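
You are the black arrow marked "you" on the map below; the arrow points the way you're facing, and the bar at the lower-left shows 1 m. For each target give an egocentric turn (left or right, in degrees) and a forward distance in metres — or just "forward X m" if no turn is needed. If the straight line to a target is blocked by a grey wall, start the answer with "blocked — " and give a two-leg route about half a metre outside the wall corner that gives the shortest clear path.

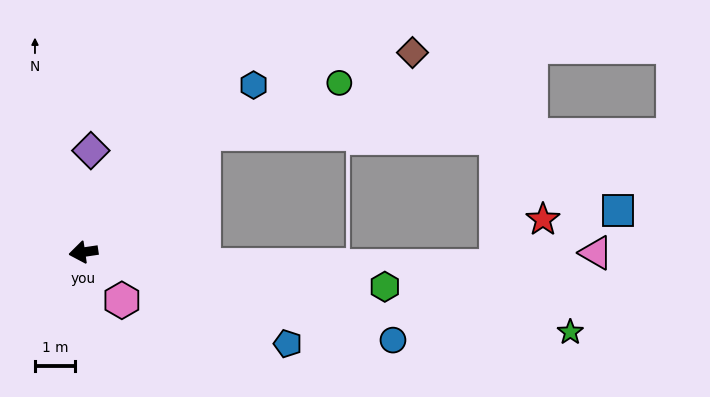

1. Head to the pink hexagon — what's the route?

turn left 120°, forward 1.5 m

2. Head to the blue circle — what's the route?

turn left 156°, forward 8.1 m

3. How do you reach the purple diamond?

turn right 103°, forward 2.6 m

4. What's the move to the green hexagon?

turn left 165°, forward 7.6 m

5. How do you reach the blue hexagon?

turn right 144°, forward 6.0 m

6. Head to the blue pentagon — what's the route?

turn left 147°, forward 5.6 m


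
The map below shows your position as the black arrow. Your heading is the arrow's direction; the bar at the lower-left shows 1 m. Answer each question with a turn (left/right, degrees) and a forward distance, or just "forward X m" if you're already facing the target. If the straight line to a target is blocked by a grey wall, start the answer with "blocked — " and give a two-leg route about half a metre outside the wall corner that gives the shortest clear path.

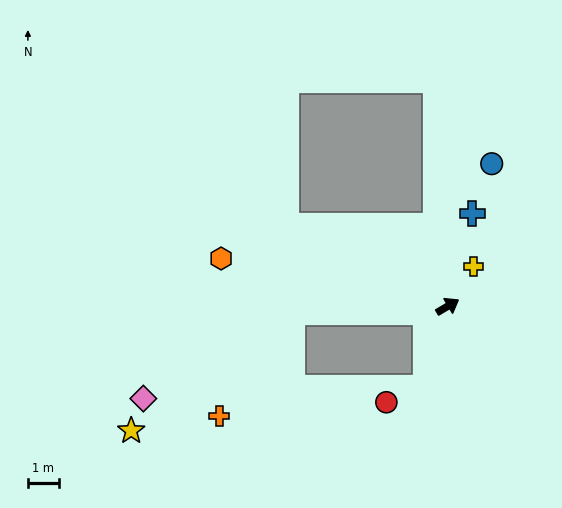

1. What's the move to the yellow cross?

turn left 26°, forward 1.5 m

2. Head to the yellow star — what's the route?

blocked — turn left 152°, forward 5.0 m, then turn left 34°, forward 6.4 m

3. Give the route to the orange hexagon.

turn left 137°, forward 7.4 m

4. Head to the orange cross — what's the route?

blocked — turn left 152°, forward 5.0 m, then turn left 52°, forward 4.1 m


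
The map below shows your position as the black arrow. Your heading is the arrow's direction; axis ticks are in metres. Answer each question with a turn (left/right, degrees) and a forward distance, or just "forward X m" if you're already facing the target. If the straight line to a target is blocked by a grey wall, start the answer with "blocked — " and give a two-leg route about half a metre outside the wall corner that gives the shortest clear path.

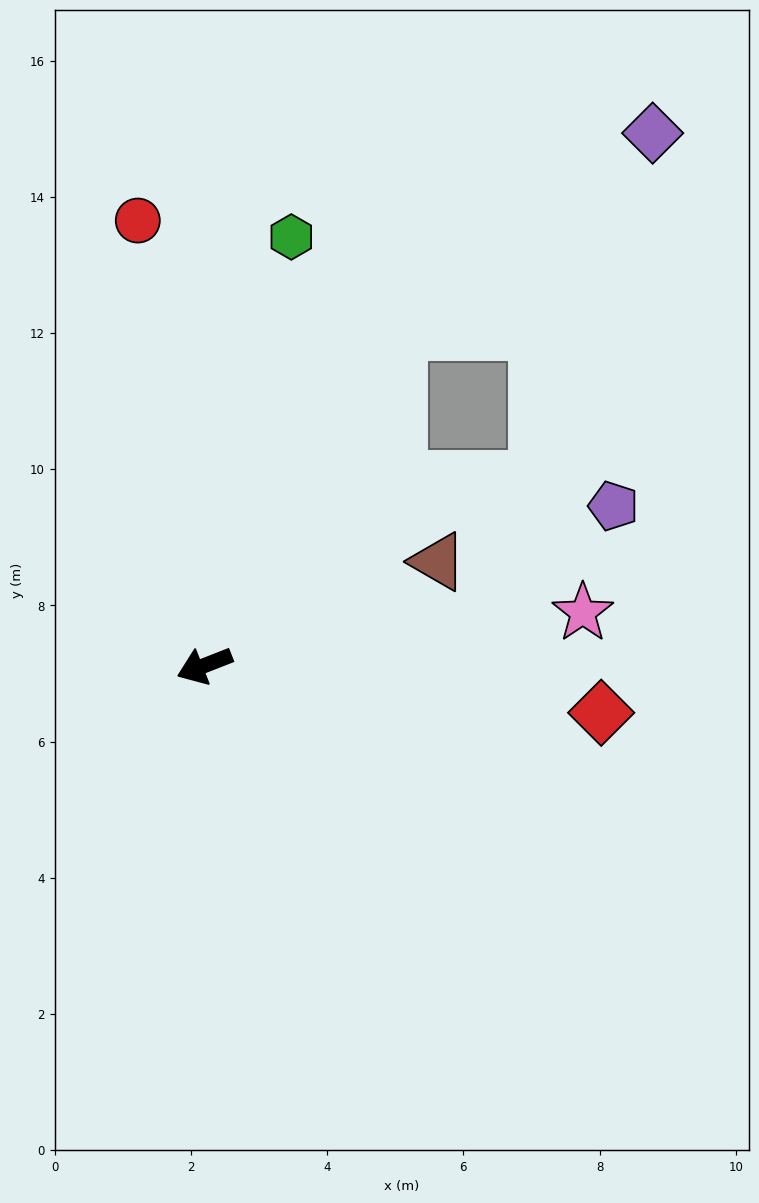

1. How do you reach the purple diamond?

blocked — turn right 142°, forward 5.7 m, then turn right 21°, forward 4.7 m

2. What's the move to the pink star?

turn left 167°, forward 5.6 m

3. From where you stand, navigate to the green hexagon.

turn right 123°, forward 6.4 m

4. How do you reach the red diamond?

turn left 152°, forward 5.9 m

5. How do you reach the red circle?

turn right 103°, forward 6.6 m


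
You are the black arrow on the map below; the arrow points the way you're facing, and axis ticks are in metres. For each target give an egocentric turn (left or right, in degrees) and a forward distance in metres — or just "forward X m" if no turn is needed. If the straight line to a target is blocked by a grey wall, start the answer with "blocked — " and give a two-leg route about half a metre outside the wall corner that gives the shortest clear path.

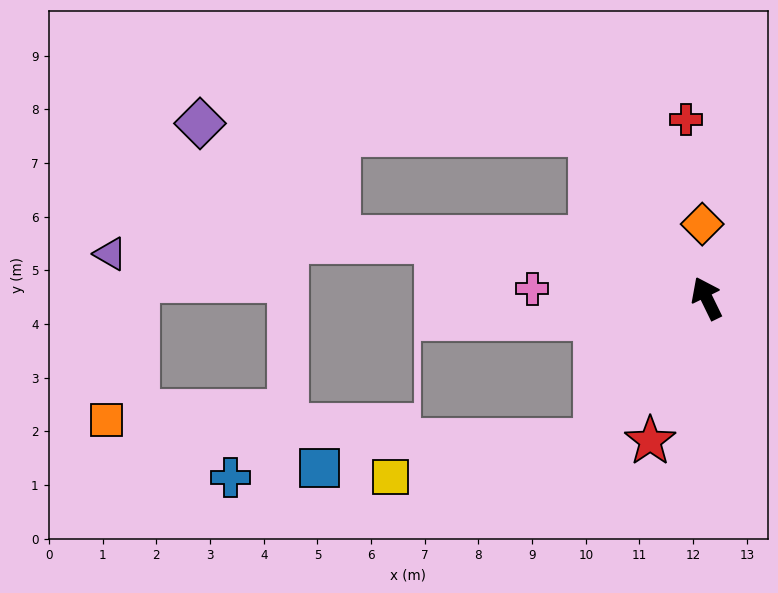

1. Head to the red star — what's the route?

turn left 132°, forward 2.9 m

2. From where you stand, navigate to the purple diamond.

blocked — turn left 9°, forward 3.7 m, then turn left 53°, forward 7.3 m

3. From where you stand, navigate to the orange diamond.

turn right 23°, forward 1.4 m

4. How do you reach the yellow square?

blocked — turn left 116°, forward 3.4 m, then turn right 42°, forward 3.9 m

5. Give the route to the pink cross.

turn left 61°, forward 3.3 m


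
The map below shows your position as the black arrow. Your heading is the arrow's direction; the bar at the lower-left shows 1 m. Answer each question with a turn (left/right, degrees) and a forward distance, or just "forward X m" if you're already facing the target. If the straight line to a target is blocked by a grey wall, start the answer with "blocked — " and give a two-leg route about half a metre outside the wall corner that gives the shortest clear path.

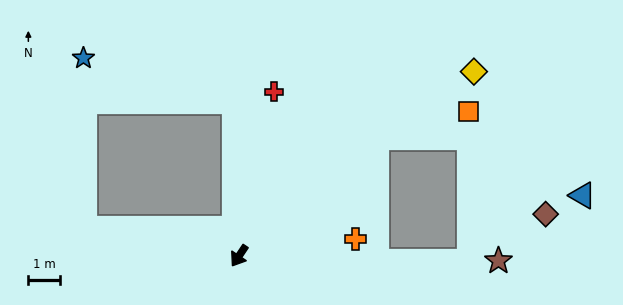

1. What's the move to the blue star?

blocked — turn right 145°, forward 4.9 m, then turn left 73°, forward 5.0 m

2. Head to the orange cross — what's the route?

turn left 132°, forward 3.7 m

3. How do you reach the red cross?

turn right 158°, forward 5.3 m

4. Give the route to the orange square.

blocked — turn left 165°, forward 5.7 m, then turn right 26°, forward 3.0 m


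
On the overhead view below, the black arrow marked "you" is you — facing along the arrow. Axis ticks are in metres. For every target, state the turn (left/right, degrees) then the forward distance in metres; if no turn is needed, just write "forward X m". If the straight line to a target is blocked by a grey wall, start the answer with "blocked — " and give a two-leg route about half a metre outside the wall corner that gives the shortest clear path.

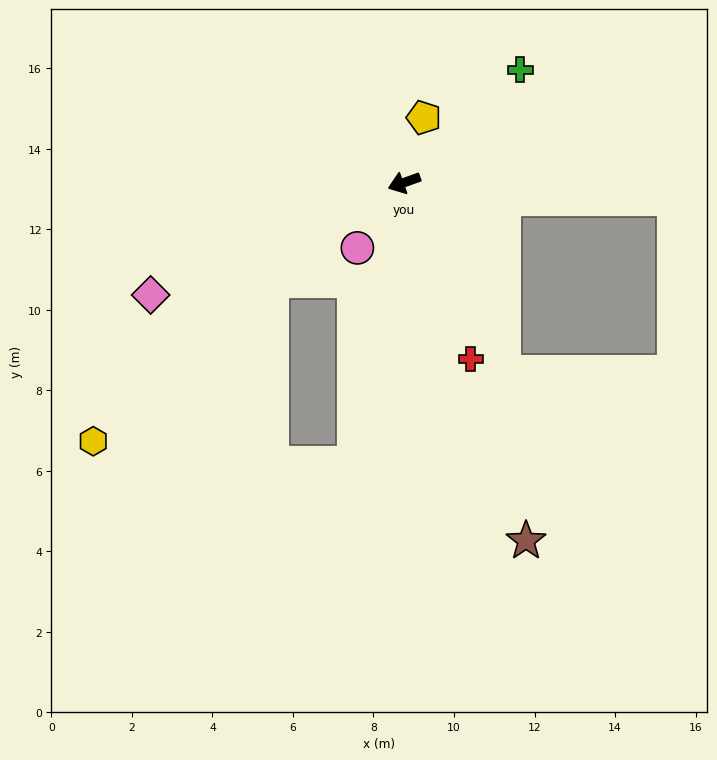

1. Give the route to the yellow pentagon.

turn right 126°, forward 1.7 m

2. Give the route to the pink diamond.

turn left 4°, forward 6.9 m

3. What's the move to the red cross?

turn left 91°, forward 4.7 m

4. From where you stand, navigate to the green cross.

turn right 155°, forward 4.0 m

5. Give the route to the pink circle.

turn left 35°, forward 2.0 m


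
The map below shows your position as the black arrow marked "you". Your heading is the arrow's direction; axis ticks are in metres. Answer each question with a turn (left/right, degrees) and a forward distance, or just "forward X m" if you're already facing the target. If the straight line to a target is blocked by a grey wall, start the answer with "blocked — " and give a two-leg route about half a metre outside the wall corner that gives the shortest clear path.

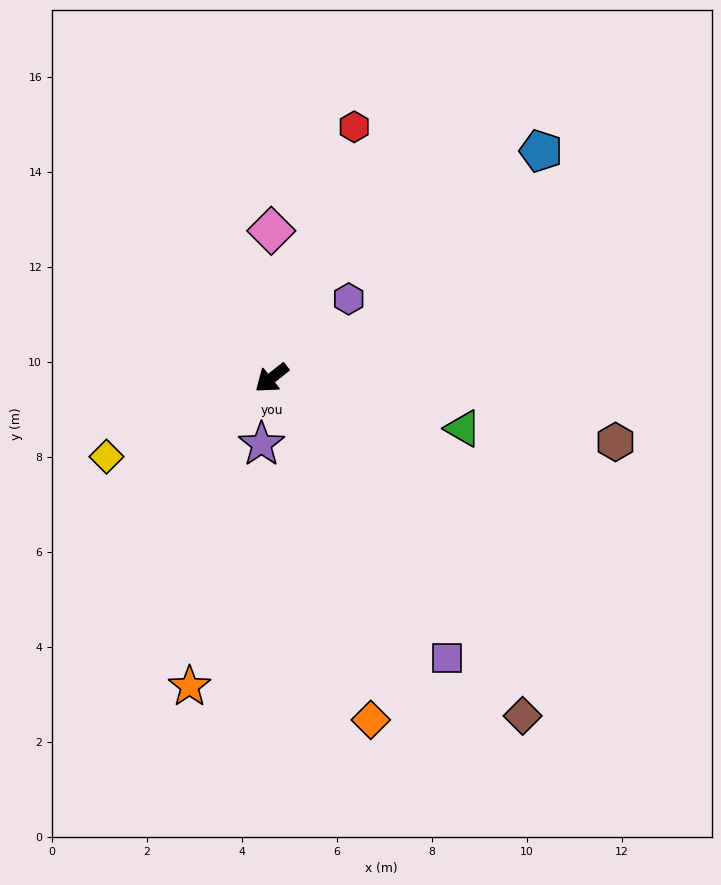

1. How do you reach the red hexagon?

turn right 147°, forward 5.6 m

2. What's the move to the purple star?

turn left 43°, forward 1.4 m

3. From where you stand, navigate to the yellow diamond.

turn right 13°, forward 3.8 m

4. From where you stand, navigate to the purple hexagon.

turn right 173°, forward 2.3 m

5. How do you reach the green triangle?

turn left 127°, forward 4.2 m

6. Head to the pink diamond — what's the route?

turn right 129°, forward 3.1 m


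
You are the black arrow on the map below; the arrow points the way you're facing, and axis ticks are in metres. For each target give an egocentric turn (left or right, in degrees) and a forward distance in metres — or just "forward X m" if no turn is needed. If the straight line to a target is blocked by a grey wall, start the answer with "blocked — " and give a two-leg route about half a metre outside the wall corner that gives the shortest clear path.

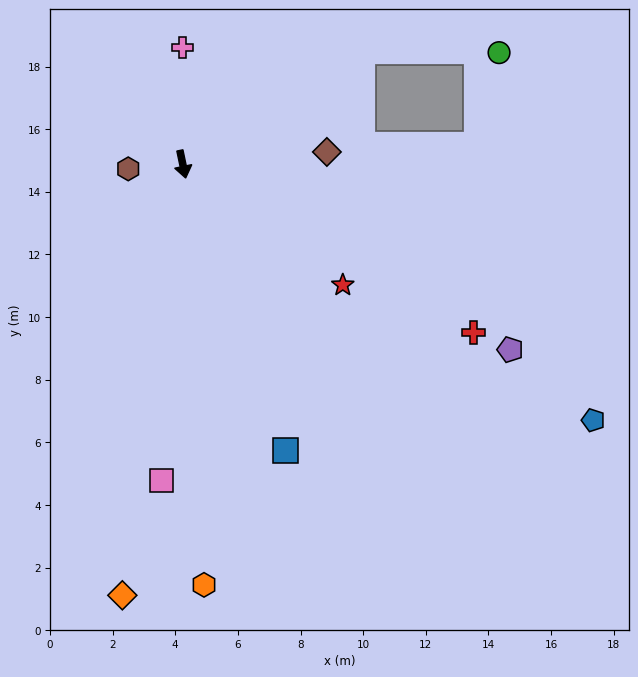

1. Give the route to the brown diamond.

turn left 83°, forward 4.6 m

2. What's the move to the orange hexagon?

turn right 9°, forward 13.4 m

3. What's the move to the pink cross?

turn left 168°, forward 3.7 m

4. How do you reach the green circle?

blocked — turn left 110°, forward 6.8 m, then turn right 33°, forward 4.4 m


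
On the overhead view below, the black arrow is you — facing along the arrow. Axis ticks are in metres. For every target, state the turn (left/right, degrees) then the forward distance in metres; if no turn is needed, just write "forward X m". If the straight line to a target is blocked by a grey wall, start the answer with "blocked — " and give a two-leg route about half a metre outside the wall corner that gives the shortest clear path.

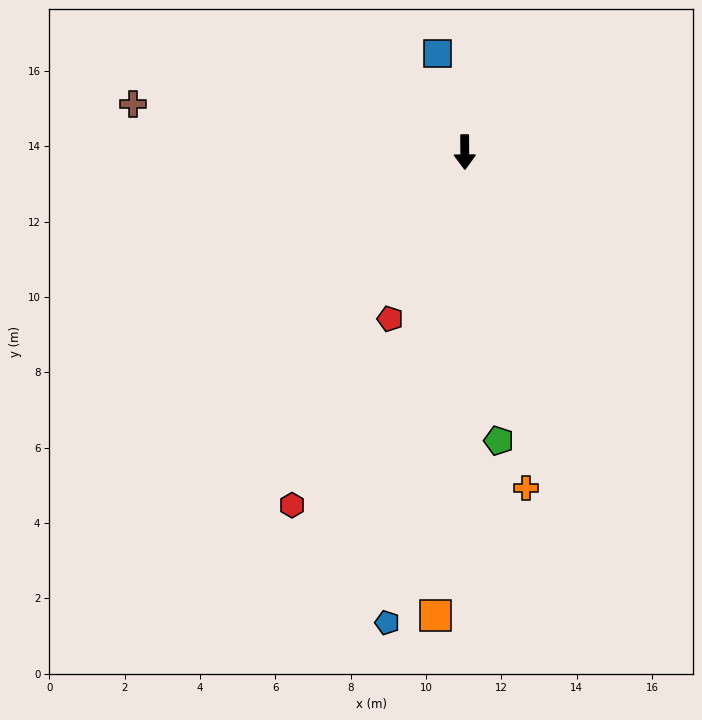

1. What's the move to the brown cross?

turn right 99°, forward 8.9 m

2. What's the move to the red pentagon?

turn right 25°, forward 4.9 m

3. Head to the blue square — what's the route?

turn right 165°, forward 2.7 m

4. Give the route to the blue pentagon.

turn right 10°, forward 12.7 m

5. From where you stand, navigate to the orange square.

turn right 4°, forward 12.3 m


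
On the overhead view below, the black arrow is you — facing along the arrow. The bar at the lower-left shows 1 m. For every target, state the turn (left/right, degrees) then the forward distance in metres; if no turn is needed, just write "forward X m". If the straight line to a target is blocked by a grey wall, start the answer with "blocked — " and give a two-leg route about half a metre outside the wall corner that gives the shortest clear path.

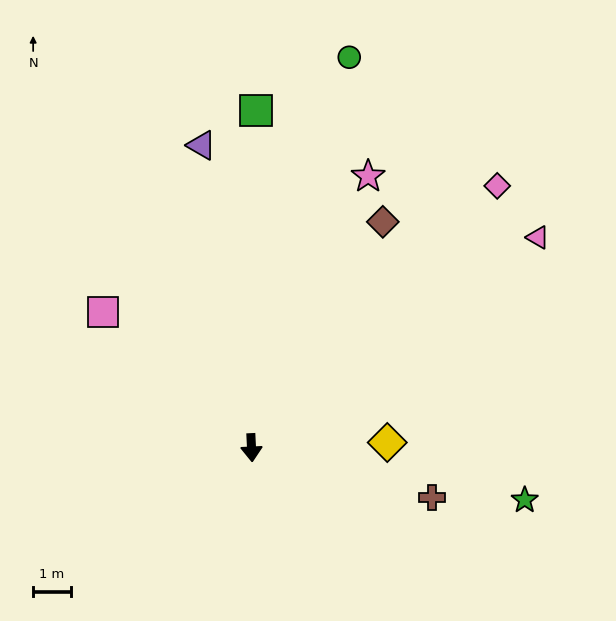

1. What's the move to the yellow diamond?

turn left 89°, forward 3.6 m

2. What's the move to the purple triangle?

turn right 173°, forward 8.1 m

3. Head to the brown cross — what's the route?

turn left 72°, forward 4.9 m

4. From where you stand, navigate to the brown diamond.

turn left 147°, forward 6.9 m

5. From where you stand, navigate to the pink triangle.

turn left 124°, forward 9.4 m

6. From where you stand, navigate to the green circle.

turn left 163°, forward 10.6 m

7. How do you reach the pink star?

turn left 154°, forward 7.8 m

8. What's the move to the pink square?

turn right 135°, forward 5.3 m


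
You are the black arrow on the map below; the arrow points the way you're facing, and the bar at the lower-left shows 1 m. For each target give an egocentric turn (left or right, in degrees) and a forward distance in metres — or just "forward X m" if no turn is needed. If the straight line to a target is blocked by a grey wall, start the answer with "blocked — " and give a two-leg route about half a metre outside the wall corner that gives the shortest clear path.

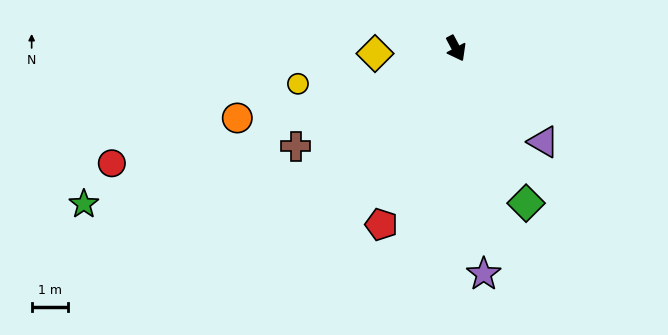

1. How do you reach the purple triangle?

turn left 15°, forward 3.5 m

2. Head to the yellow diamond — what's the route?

turn right 114°, forward 2.3 m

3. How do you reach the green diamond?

turn right 4°, forward 4.7 m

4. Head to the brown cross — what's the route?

turn right 87°, forward 5.2 m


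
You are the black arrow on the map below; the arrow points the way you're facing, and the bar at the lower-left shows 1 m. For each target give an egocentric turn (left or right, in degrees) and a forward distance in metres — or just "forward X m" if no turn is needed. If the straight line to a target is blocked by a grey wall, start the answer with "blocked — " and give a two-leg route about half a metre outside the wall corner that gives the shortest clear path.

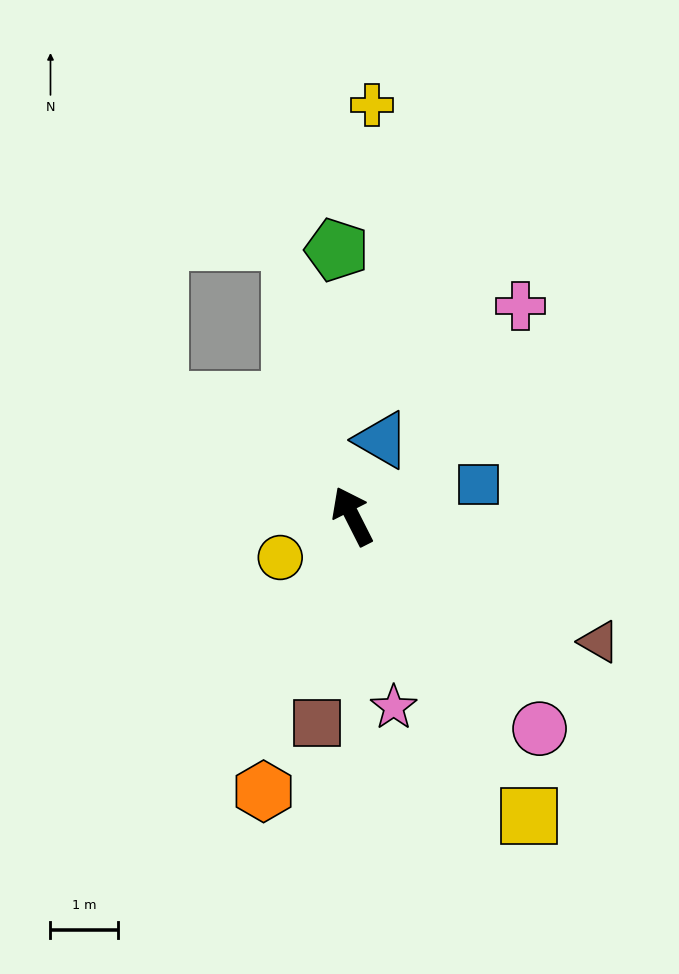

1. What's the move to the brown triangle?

turn right 144°, forward 4.1 m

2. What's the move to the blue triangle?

turn right 48°, forward 1.2 m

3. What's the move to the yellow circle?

turn left 93°, forward 1.2 m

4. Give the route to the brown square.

turn left 143°, forward 3.1 m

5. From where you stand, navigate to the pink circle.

turn right 166°, forward 4.2 m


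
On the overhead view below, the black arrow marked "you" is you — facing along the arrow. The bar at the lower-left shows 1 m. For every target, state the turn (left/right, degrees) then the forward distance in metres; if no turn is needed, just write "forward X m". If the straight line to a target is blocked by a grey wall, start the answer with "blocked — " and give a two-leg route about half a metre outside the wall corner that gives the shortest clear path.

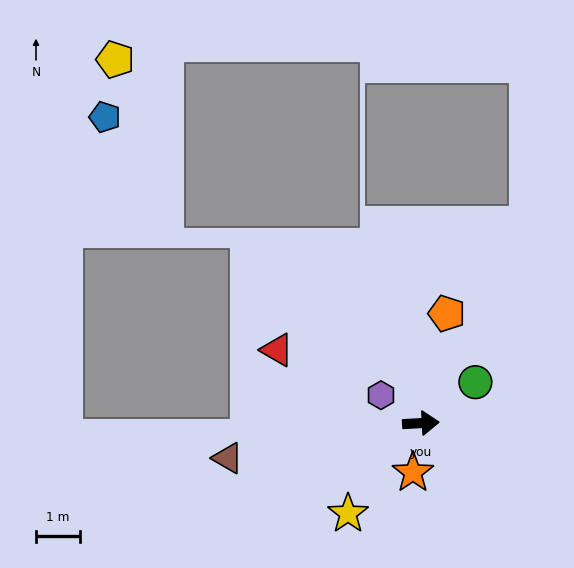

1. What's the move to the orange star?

turn right 102°, forward 1.1 m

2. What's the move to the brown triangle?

turn right 173°, forward 4.5 m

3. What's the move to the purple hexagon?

turn left 142°, forward 1.1 m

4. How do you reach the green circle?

turn left 34°, forward 1.6 m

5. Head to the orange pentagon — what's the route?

turn left 74°, forward 2.6 m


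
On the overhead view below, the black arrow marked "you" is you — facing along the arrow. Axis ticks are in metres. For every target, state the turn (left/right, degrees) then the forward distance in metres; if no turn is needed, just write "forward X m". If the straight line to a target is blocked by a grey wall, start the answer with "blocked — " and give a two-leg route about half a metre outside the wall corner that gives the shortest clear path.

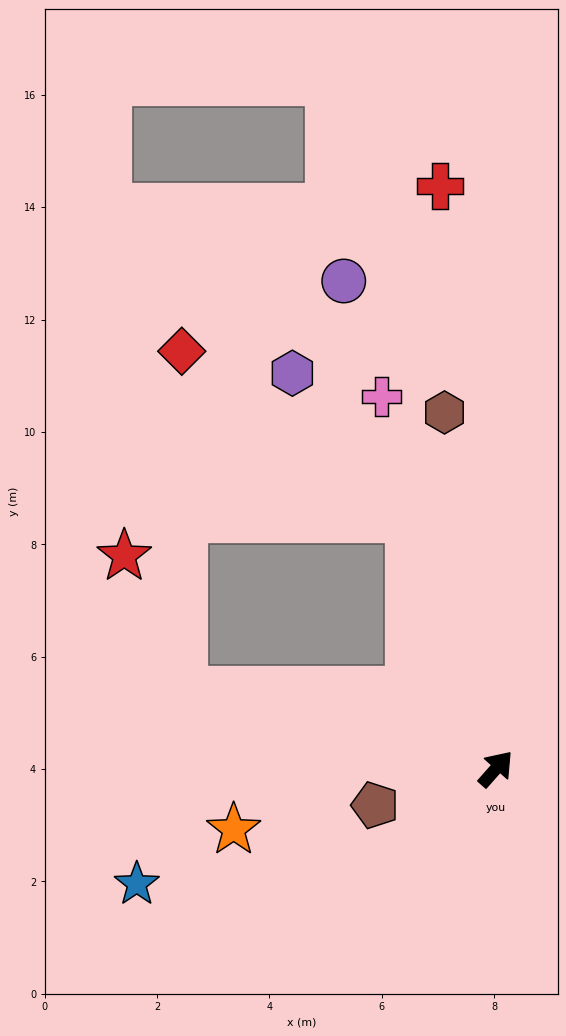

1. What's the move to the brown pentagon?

turn left 148°, forward 2.2 m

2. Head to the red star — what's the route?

blocked — turn left 117°, forward 5.7 m, then turn right 52°, forward 2.6 m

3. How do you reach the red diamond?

blocked — turn left 61°, forward 4.7 m, then turn left 34°, forward 5.0 m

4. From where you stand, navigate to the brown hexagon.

turn left 50°, forward 6.4 m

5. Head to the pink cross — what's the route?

turn left 59°, forward 6.9 m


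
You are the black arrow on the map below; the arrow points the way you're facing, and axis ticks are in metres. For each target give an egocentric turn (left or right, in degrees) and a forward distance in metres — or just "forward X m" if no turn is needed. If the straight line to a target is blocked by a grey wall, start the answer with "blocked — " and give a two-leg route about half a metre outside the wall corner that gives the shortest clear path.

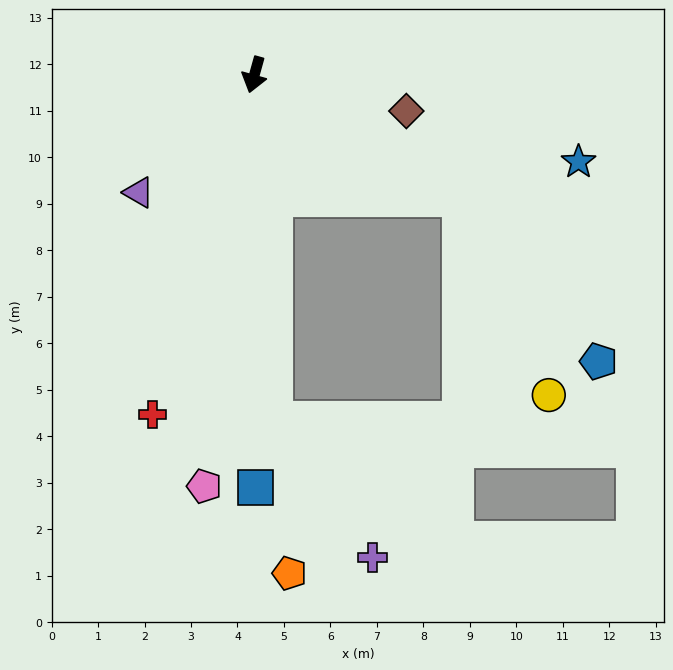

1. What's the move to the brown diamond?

turn left 92°, forward 3.4 m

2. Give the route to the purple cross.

blocked — turn left 19°, forward 7.4 m, then turn left 32°, forward 3.6 m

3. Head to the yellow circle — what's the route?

blocked — turn left 75°, forward 5.2 m, then turn right 36°, forward 4.6 m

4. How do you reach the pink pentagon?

turn left 9°, forward 8.9 m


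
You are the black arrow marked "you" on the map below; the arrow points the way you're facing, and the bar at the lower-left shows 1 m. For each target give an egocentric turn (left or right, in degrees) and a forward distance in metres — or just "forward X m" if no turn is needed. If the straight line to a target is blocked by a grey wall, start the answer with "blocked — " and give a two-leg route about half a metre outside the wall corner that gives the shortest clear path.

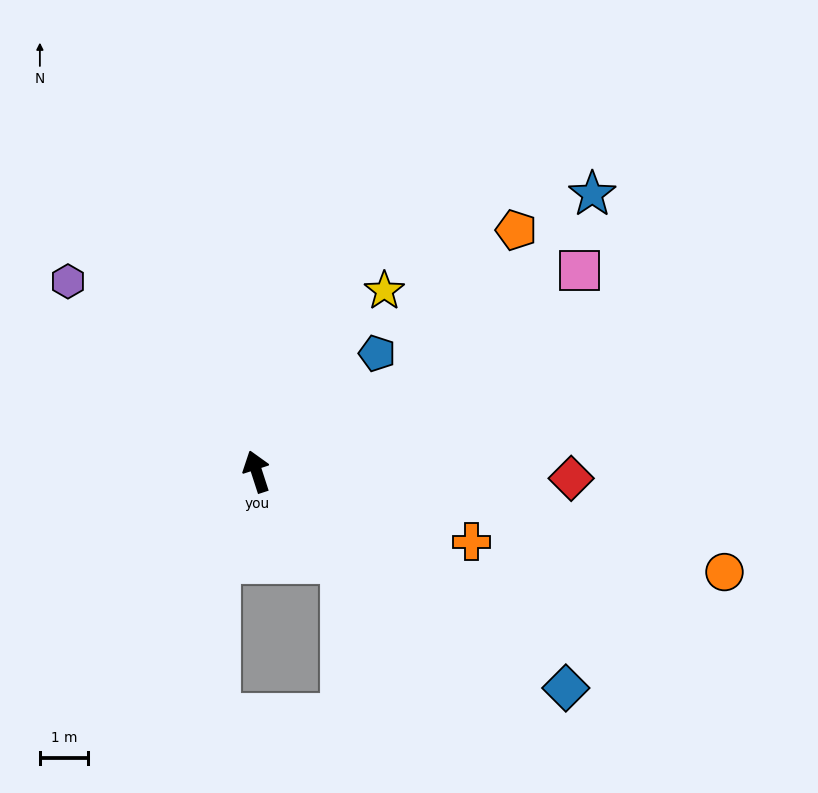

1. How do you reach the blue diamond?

turn right 143°, forward 7.8 m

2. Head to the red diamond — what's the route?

turn right 109°, forward 6.5 m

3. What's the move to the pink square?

turn right 76°, forward 7.9 m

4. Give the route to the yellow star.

turn right 53°, forward 4.6 m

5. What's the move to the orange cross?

turn right 126°, forward 4.7 m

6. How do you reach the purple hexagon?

turn left 27°, forward 5.5 m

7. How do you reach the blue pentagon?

turn right 64°, forward 3.5 m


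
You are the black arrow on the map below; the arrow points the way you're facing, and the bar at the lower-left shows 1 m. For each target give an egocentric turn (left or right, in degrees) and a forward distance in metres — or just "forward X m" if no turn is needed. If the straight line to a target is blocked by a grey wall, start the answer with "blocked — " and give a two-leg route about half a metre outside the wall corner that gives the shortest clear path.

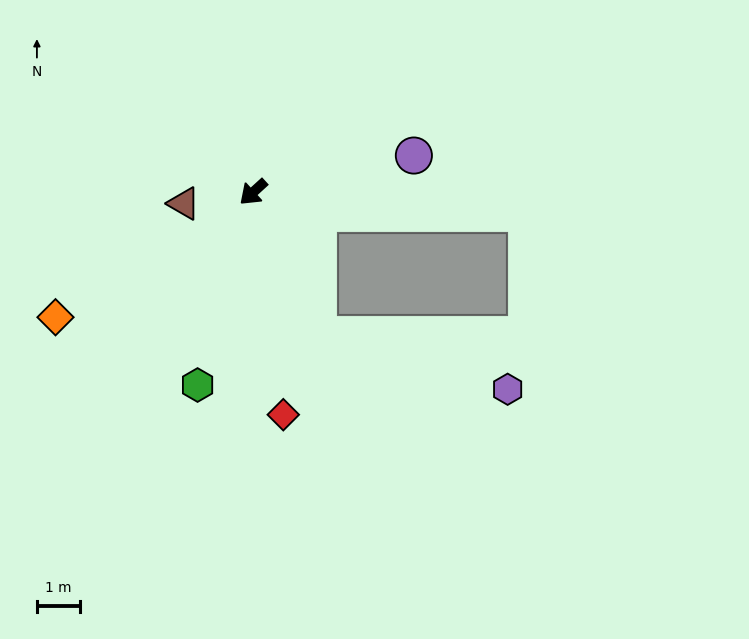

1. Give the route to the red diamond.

turn left 55°, forward 5.2 m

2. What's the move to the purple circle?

turn left 150°, forward 3.8 m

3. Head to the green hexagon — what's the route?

turn left 31°, forward 4.7 m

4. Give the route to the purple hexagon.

blocked — turn left 72°, forward 3.6 m, then turn left 49°, forward 4.6 m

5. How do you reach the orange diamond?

turn right 10°, forward 5.4 m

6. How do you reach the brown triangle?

turn right 33°, forward 1.6 m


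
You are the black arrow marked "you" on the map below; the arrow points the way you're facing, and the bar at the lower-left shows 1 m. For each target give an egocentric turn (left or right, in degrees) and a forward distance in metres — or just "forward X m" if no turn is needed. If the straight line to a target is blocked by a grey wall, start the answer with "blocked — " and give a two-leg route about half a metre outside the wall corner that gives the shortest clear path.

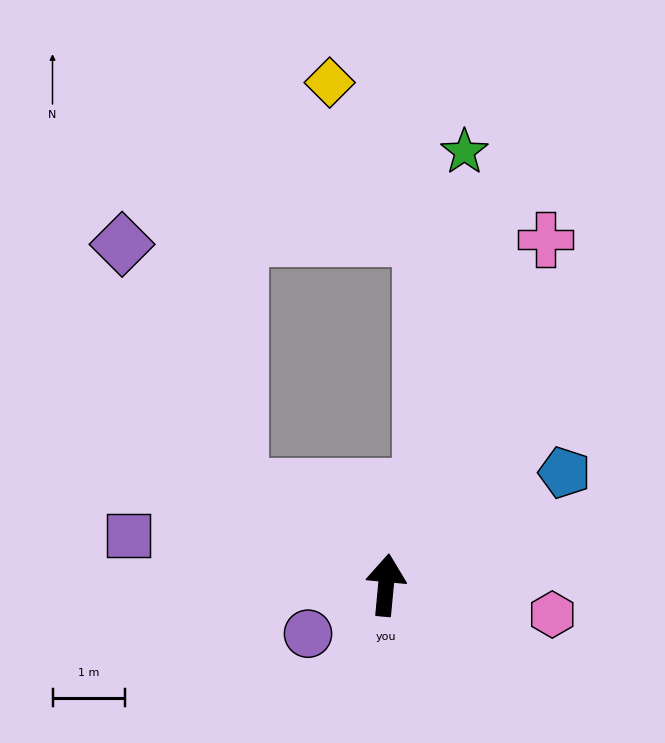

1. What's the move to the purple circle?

turn left 127°, forward 1.3 m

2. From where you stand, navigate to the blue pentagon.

turn right 52°, forward 2.9 m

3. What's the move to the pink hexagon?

turn right 95°, forward 2.3 m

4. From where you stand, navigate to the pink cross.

turn right 19°, forward 5.2 m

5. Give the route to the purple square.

turn left 84°, forward 3.6 m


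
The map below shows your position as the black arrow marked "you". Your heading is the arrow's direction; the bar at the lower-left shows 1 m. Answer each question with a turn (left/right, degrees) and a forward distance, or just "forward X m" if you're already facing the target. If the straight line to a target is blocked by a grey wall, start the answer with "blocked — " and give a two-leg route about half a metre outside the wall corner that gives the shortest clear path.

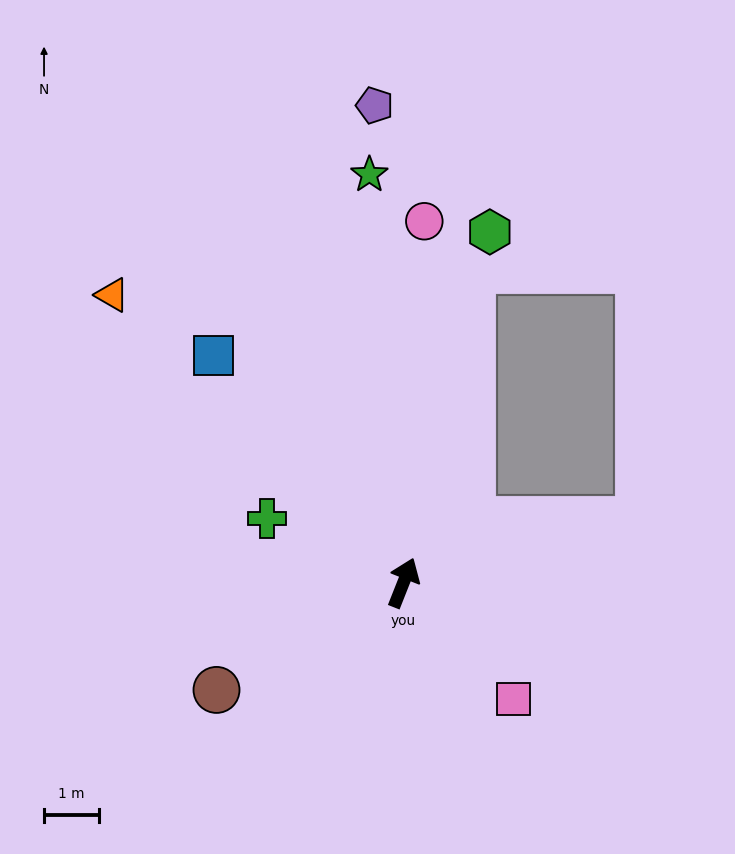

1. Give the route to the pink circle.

turn left 18°, forward 6.6 m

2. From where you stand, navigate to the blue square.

turn left 61°, forward 5.4 m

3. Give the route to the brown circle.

turn left 141°, forward 3.9 m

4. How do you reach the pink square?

turn right 115°, forward 2.9 m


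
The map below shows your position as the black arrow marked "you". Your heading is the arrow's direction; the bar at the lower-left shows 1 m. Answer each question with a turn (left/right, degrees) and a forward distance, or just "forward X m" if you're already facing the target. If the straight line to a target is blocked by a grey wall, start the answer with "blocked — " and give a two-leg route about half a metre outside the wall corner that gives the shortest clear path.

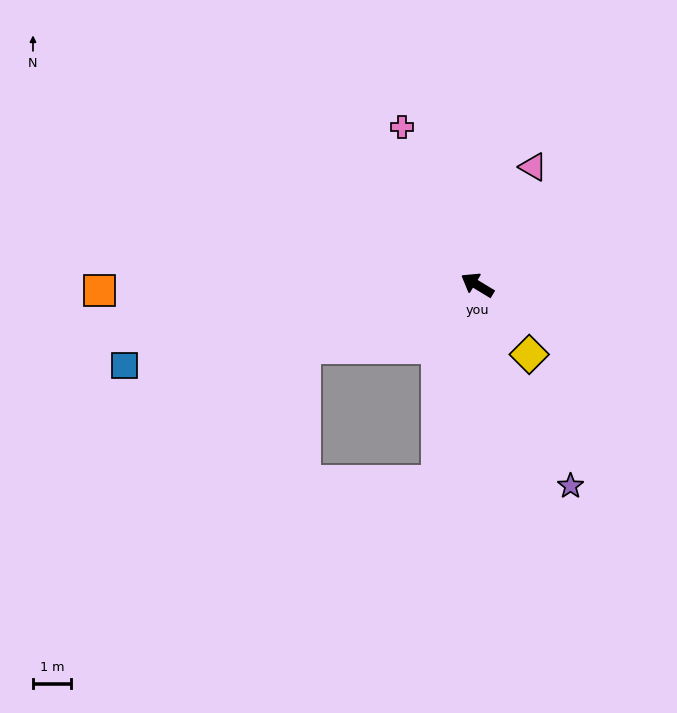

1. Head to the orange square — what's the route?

turn left 32°, forward 10.0 m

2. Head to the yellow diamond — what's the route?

turn left 158°, forward 2.3 m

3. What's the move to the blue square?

turn left 44°, forward 9.5 m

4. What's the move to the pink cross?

turn right 33°, forward 4.6 m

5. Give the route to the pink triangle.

turn right 84°, forward 3.4 m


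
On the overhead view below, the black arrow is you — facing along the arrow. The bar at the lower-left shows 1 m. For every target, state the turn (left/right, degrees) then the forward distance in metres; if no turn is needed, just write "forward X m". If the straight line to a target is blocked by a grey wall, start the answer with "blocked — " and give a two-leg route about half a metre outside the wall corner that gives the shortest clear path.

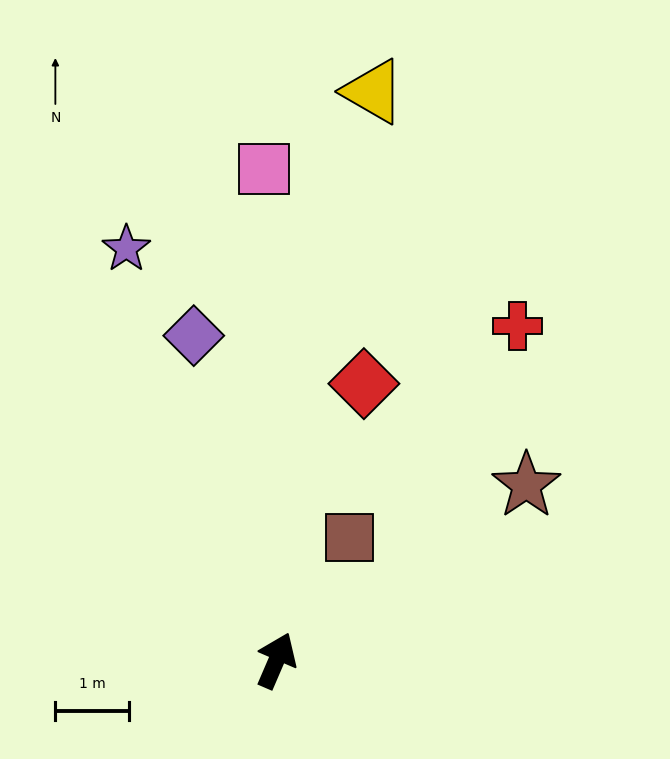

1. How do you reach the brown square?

turn right 7°, forward 1.9 m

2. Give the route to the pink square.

turn left 25°, forward 6.7 m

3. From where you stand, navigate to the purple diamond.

turn left 38°, forward 4.5 m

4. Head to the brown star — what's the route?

turn right 32°, forward 4.1 m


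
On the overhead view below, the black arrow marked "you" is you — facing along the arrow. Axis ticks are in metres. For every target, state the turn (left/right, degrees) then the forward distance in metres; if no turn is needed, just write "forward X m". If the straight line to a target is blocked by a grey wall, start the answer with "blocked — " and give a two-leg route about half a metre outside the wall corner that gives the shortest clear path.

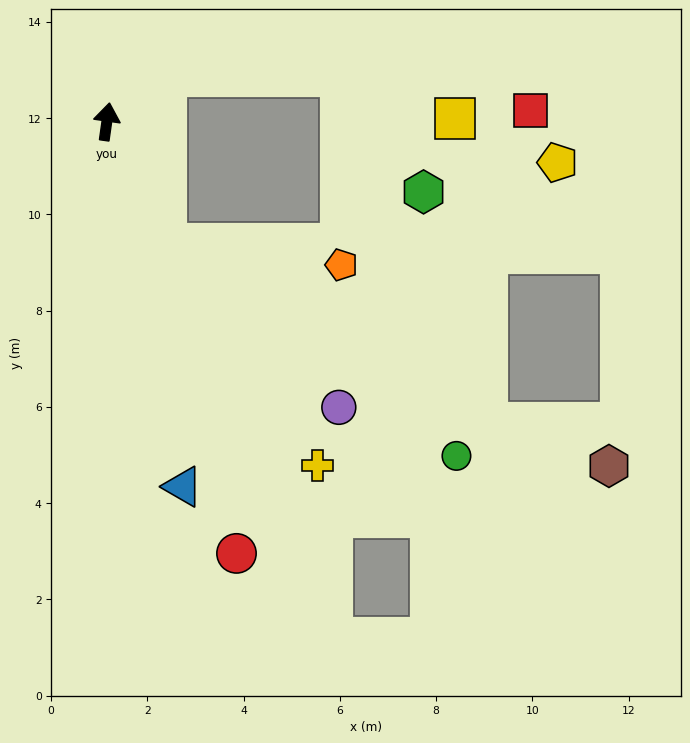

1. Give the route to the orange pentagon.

blocked — turn right 146°, forward 2.8 m, then turn left 57°, forward 3.7 m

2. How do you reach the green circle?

blocked — turn right 146°, forward 2.8 m, then turn left 28°, forward 7.5 m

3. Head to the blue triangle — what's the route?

turn right 160°, forward 7.7 m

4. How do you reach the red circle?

turn right 155°, forward 9.4 m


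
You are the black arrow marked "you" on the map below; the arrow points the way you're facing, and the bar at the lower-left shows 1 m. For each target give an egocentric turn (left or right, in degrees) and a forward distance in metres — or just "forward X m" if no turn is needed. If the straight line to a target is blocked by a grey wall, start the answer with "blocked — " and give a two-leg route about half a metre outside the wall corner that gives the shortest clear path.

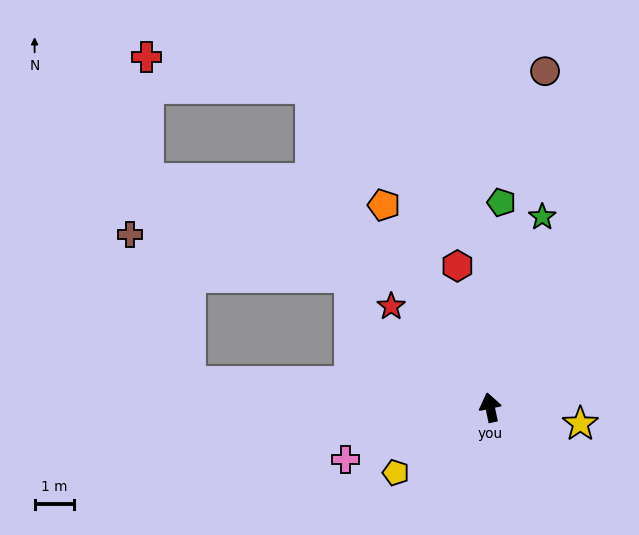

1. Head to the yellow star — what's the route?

turn right 112°, forward 2.3 m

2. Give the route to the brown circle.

turn right 21°, forward 8.6 m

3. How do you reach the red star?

turn left 33°, forward 3.6 m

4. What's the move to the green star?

turn right 27°, forward 5.0 m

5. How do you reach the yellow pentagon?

turn left 113°, forward 2.9 m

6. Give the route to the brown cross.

blocked — turn left 74°, forward 7.7 m, then turn right 64°, forward 4.1 m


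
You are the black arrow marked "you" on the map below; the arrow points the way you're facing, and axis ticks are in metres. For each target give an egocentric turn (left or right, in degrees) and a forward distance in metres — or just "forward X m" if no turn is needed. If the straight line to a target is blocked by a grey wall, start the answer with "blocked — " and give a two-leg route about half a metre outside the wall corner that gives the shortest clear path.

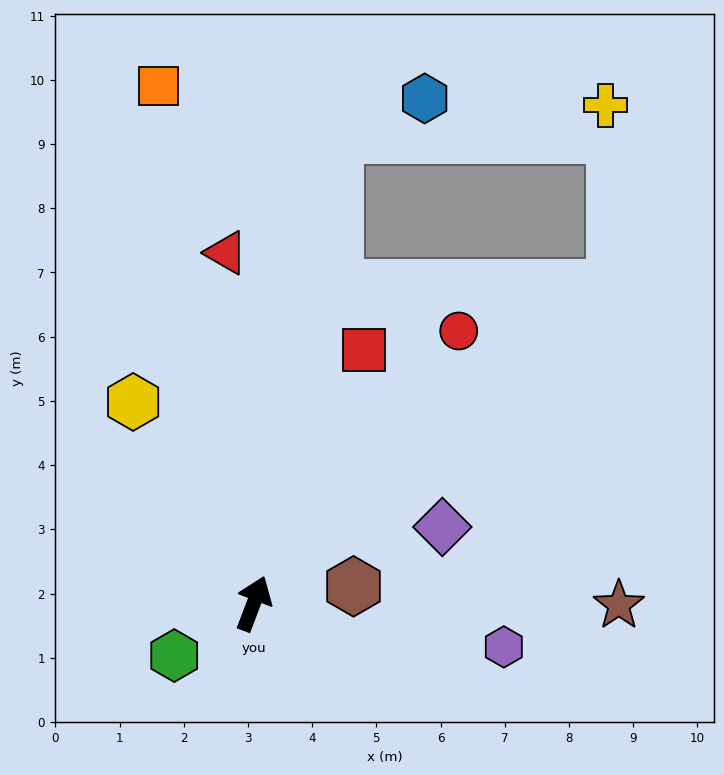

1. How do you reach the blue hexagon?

blocked — turn left 11°, forward 7.4 m, then turn right 57°, forward 1.5 m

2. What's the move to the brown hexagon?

turn right 59°, forward 1.6 m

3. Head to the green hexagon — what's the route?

turn left 144°, forward 1.5 m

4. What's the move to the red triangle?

turn left 25°, forward 5.5 m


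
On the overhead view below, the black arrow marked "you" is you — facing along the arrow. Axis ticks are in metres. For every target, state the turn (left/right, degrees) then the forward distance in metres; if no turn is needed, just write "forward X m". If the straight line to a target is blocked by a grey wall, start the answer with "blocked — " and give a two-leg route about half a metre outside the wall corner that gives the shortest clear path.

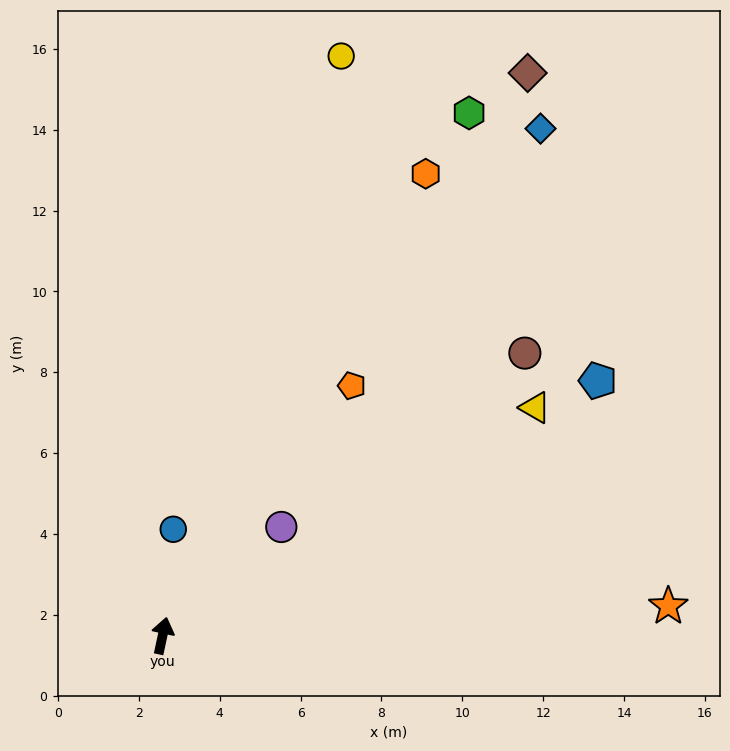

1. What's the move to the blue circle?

turn left 6°, forward 2.6 m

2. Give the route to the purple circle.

turn right 35°, forward 4.0 m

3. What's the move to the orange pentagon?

turn right 25°, forward 7.8 m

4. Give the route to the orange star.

turn right 75°, forward 12.5 m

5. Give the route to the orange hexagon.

turn right 18°, forward 13.1 m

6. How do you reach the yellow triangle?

turn right 46°, forward 10.8 m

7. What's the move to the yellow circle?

turn right 5°, forward 15.0 m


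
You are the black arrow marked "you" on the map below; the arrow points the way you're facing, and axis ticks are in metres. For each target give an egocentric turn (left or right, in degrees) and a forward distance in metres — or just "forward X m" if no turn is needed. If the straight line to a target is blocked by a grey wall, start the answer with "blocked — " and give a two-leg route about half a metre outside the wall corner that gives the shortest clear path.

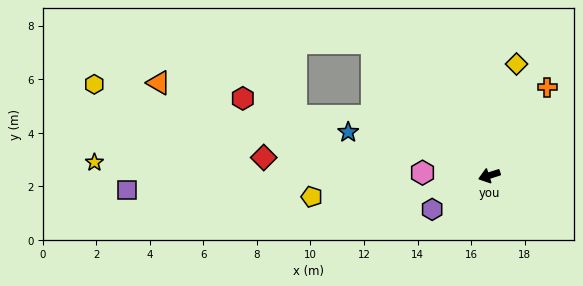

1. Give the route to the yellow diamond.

turn right 121°, forward 4.3 m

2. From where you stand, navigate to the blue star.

turn right 35°, forward 5.5 m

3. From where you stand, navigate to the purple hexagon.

turn left 13°, forward 2.5 m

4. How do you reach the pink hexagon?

turn right 20°, forward 2.5 m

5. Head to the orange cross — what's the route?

turn right 141°, forward 3.9 m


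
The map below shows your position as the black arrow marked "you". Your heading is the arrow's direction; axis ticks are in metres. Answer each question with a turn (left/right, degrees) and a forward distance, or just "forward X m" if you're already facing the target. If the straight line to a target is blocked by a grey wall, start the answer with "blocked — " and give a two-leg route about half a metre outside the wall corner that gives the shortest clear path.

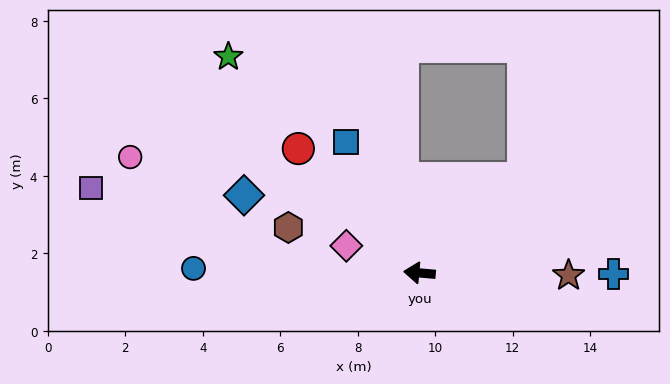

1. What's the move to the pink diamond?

turn right 15°, forward 2.0 m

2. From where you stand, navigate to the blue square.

turn right 56°, forward 3.9 m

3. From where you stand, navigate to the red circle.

turn right 41°, forward 4.5 m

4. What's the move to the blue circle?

turn left 4°, forward 5.8 m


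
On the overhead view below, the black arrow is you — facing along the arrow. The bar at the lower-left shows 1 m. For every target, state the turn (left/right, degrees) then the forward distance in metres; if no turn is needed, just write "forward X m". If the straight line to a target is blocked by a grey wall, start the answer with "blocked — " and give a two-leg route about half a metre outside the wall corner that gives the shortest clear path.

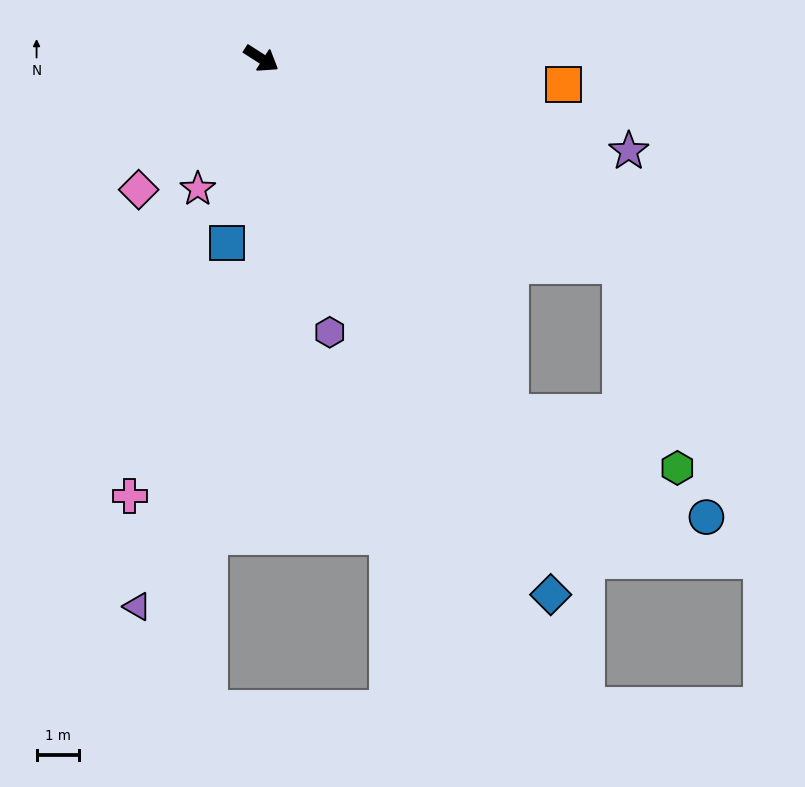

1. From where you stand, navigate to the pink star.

turn right 83°, forward 3.4 m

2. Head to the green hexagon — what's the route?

blocked — turn right 22°, forward 10.1 m, then turn left 36°, forward 4.1 m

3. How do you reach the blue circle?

blocked — turn right 22°, forward 10.1 m, then turn left 26°, forward 5.2 m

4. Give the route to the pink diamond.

turn right 101°, forward 4.2 m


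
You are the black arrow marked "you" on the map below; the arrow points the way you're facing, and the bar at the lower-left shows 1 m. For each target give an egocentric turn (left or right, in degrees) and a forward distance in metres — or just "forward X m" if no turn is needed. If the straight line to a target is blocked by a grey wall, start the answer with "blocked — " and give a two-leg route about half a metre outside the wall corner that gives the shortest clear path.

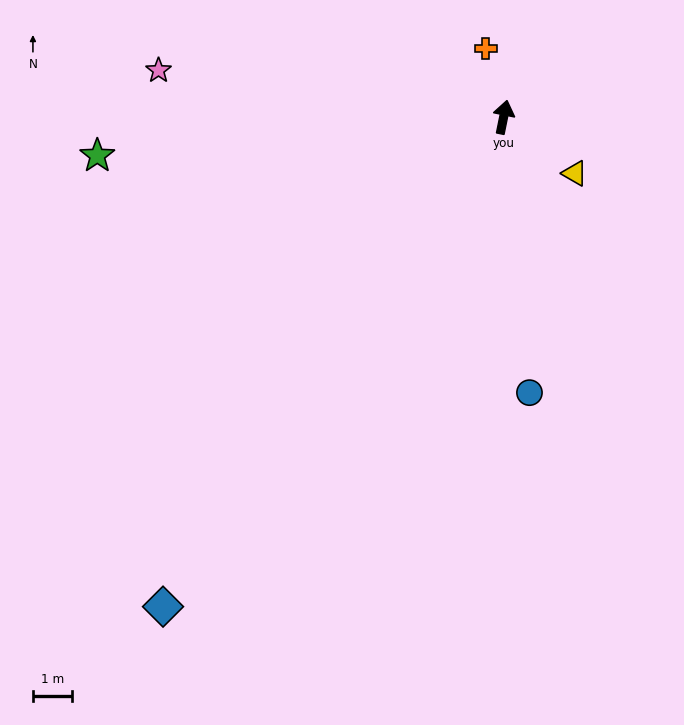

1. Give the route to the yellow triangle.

turn right 117°, forward 2.3 m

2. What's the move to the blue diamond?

turn left 157°, forward 15.3 m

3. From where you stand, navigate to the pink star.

turn left 94°, forward 9.0 m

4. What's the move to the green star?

turn left 107°, forward 10.5 m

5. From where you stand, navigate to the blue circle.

turn right 163°, forward 7.1 m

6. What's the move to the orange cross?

turn left 26°, forward 1.8 m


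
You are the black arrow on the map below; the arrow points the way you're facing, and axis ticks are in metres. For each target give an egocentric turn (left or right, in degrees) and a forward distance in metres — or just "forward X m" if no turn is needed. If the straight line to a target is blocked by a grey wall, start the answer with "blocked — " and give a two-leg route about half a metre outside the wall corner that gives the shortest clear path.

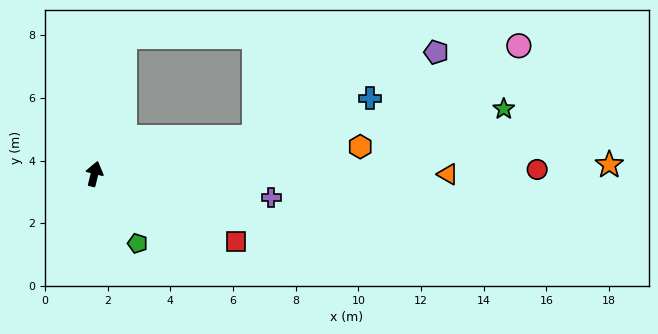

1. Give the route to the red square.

turn right 102°, forward 5.0 m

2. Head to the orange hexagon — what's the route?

turn right 70°, forward 8.5 m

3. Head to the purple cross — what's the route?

turn right 84°, forward 5.7 m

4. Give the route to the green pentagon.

turn right 134°, forward 2.6 m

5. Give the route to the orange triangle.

turn right 76°, forward 11.3 m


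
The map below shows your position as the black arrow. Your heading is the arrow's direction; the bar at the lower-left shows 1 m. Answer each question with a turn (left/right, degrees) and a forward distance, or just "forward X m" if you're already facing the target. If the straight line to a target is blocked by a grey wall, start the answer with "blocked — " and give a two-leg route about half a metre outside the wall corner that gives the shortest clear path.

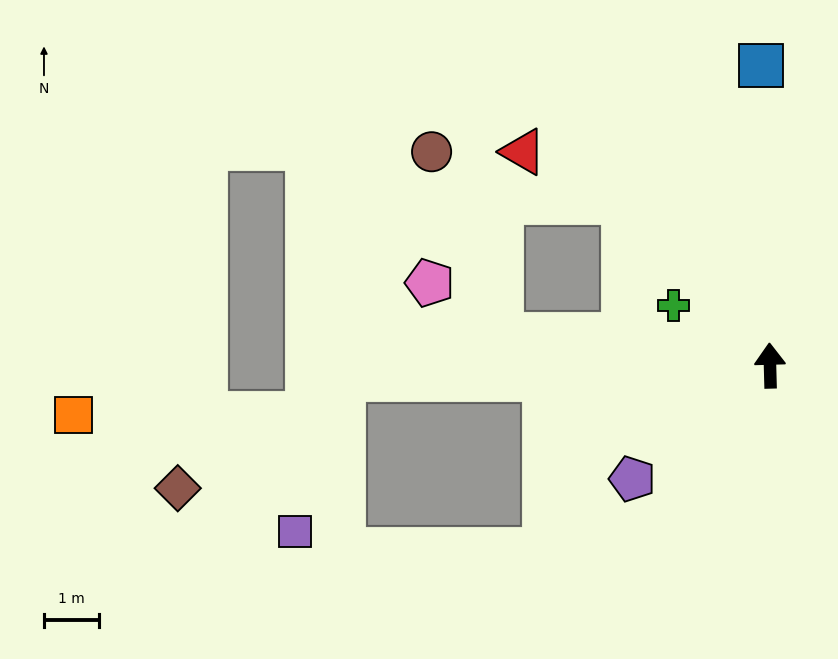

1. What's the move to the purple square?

blocked — turn left 90°, forward 7.8 m, then turn left 71°, forward 2.9 m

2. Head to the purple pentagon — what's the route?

turn left 128°, forward 3.3 m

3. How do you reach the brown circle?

blocked — turn left 82°, forward 5.0 m, then turn right 63°, forward 3.6 m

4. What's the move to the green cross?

turn left 57°, forward 2.1 m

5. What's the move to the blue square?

forward 5.5 m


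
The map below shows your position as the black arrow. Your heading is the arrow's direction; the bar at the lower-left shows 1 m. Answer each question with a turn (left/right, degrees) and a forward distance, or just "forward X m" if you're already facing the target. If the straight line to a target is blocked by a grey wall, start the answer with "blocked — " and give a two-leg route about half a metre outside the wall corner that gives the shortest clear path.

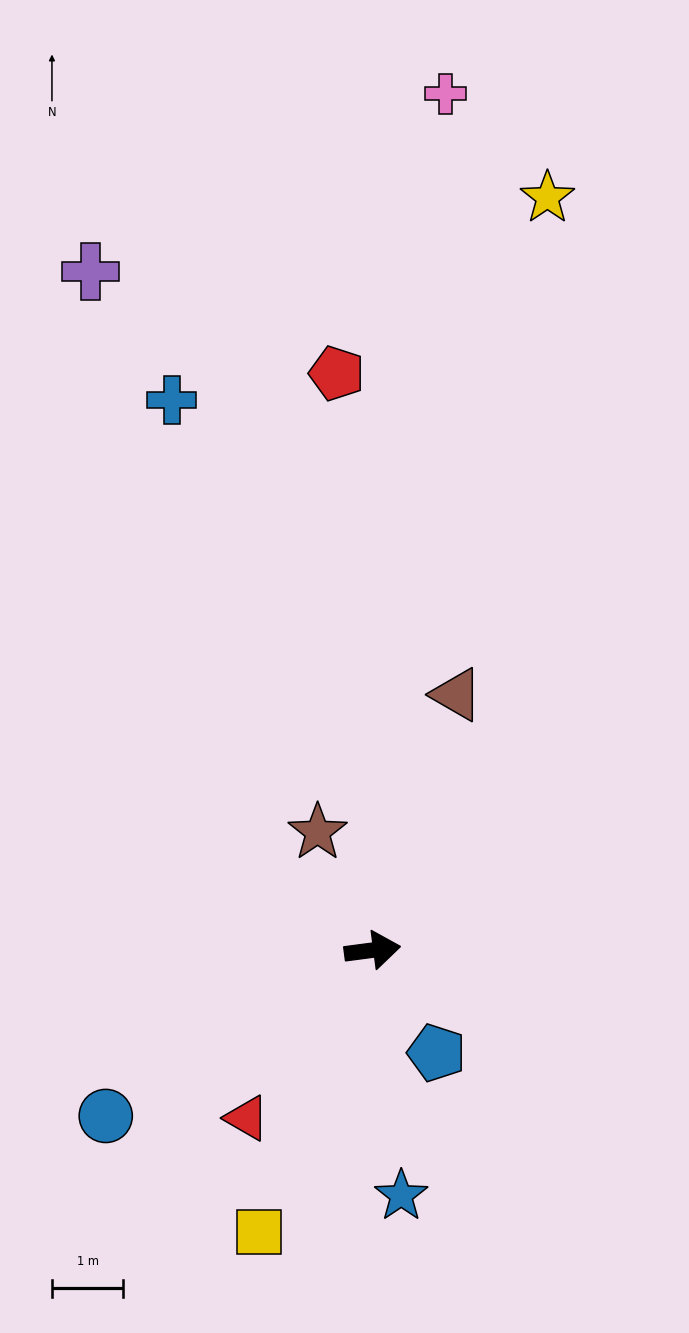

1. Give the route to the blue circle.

turn right 156°, forward 4.4 m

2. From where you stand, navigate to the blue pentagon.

turn right 66°, forward 1.7 m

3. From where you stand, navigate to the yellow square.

turn right 119°, forward 4.3 m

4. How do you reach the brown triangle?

turn left 64°, forward 3.8 m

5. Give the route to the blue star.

turn right 91°, forward 3.5 m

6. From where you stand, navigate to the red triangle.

turn right 134°, forward 2.9 m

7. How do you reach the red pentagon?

turn left 86°, forward 8.1 m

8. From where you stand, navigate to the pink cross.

turn left 78°, forward 12.1 m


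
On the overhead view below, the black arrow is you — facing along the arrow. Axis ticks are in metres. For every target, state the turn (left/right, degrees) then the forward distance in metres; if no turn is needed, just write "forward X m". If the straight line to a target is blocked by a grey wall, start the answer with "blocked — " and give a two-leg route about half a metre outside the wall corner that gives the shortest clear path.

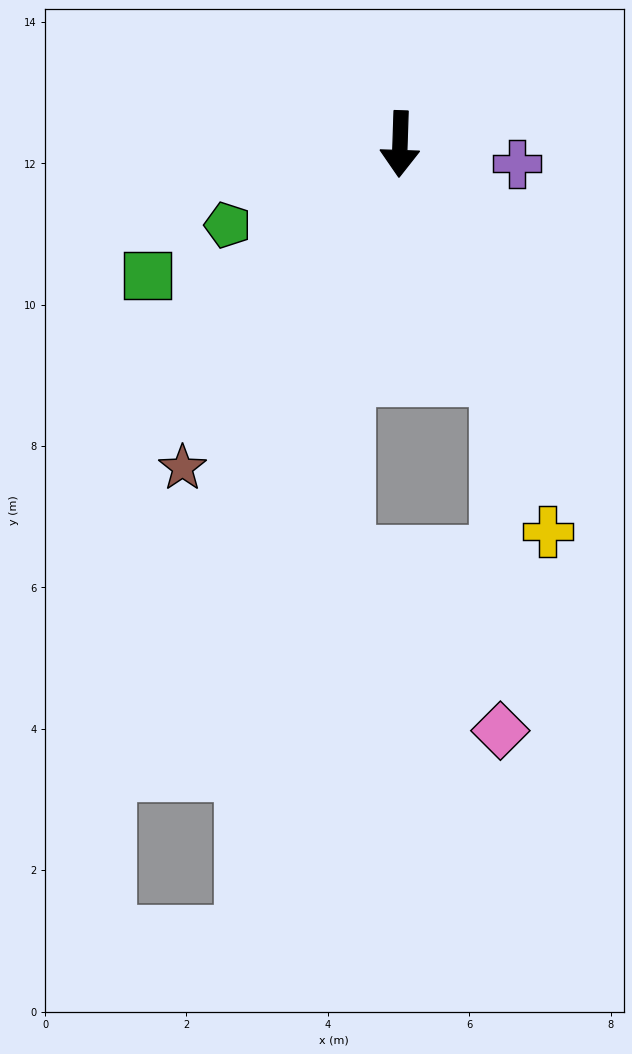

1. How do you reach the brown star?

turn right 32°, forward 5.5 m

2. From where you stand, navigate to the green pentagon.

turn right 63°, forward 2.7 m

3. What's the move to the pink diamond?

blocked — turn left 25°, forward 3.6 m, then turn right 23°, forward 5.0 m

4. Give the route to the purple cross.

turn left 82°, forward 1.7 m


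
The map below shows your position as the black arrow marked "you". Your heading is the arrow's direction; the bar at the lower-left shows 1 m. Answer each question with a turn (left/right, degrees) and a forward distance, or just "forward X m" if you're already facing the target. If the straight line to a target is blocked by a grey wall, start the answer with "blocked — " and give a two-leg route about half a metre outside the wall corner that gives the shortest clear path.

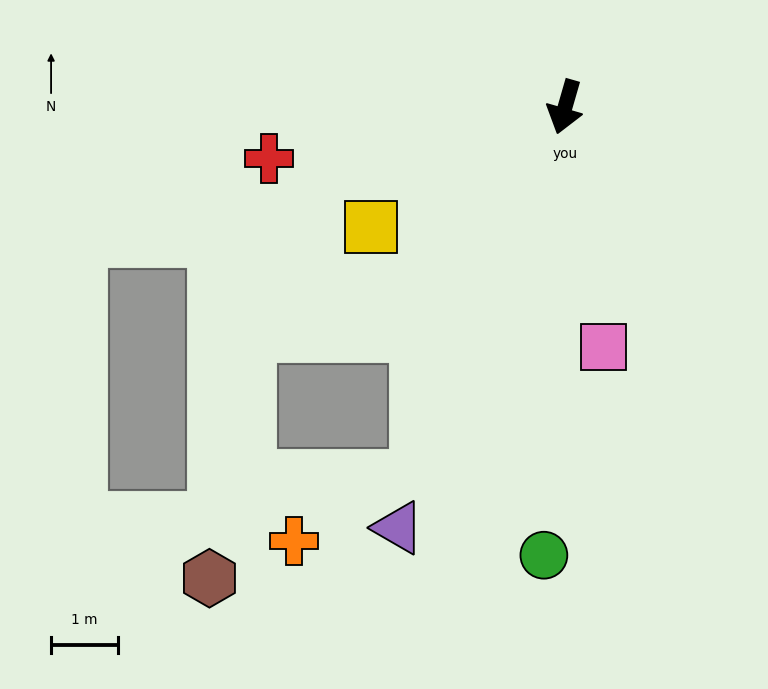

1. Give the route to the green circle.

turn left 13°, forward 6.7 m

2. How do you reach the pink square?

turn left 25°, forward 3.6 m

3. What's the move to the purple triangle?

turn right 6°, forward 6.8 m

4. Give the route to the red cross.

turn right 64°, forward 4.5 m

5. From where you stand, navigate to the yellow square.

turn right 42°, forward 3.4 m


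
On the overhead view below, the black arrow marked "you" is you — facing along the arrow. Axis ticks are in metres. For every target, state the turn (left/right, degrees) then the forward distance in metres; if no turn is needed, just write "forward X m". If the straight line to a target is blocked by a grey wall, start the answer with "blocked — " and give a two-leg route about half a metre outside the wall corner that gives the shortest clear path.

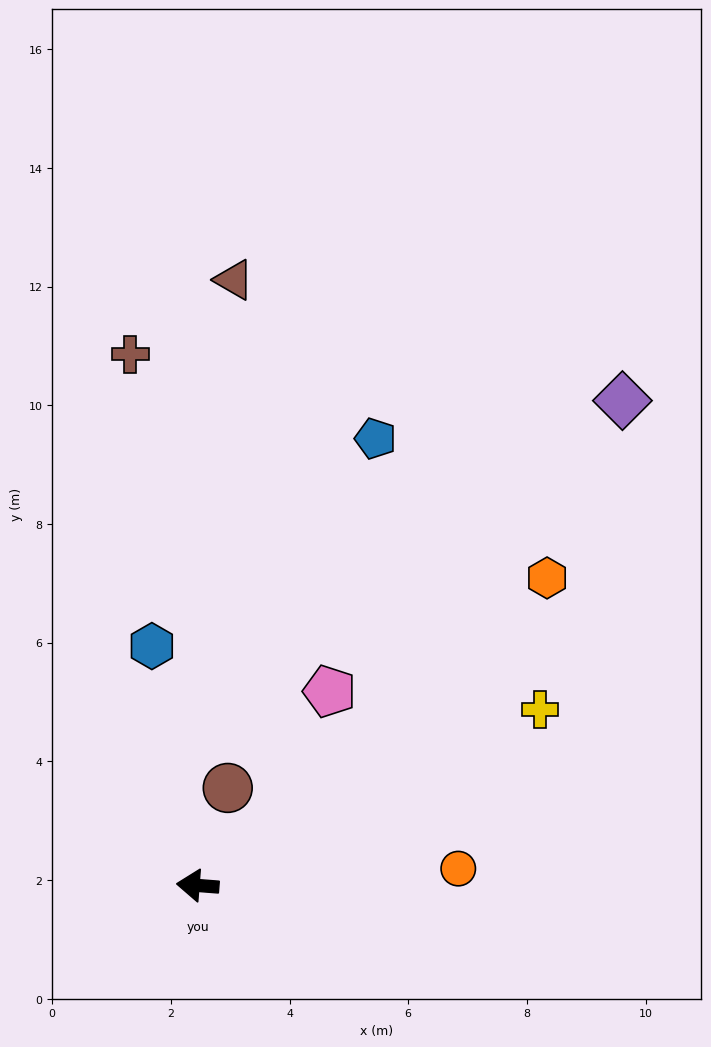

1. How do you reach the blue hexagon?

turn right 75°, forward 4.1 m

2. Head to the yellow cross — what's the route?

turn right 148°, forward 6.5 m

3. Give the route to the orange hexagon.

turn right 134°, forward 7.8 m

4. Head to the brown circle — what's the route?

turn right 103°, forward 1.7 m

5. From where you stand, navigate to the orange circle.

turn right 172°, forward 4.4 m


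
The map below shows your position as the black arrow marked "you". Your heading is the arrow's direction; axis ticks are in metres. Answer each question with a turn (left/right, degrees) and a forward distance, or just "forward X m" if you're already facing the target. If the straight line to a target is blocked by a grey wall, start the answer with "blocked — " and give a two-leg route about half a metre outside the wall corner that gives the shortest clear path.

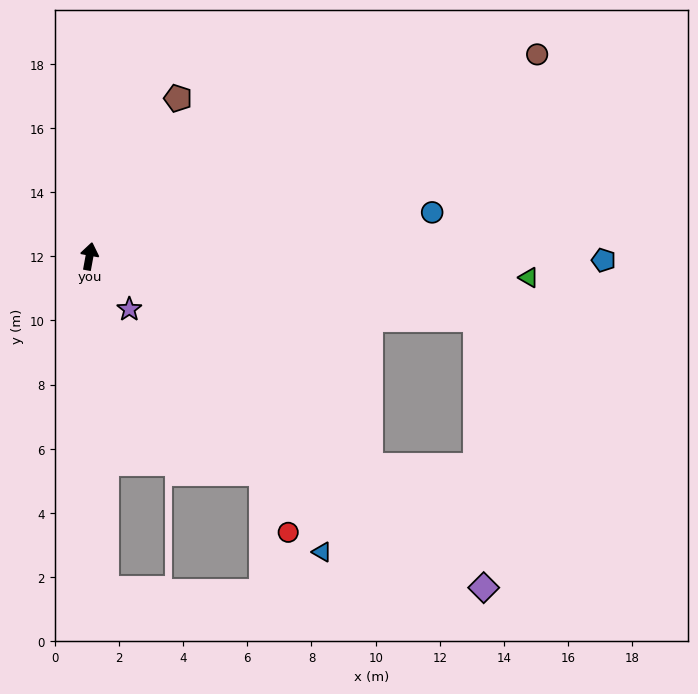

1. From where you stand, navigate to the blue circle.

turn right 72°, forward 10.8 m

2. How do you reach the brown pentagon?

turn right 19°, forward 5.6 m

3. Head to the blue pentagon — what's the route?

turn right 80°, forward 16.0 m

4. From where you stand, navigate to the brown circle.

turn right 55°, forward 15.3 m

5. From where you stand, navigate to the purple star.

turn right 133°, forward 2.1 m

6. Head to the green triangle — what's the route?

turn right 82°, forward 13.7 m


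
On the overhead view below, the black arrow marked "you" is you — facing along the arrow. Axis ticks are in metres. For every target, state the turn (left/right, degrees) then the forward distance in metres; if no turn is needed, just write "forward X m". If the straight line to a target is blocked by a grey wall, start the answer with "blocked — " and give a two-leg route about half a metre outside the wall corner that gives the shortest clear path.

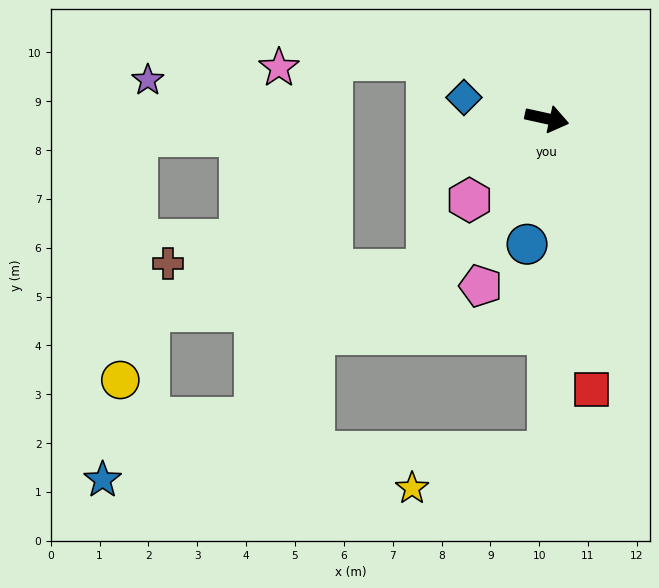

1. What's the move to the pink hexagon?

turn right 121°, forward 2.3 m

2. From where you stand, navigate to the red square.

turn right 68°, forward 5.6 m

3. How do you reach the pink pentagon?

turn right 99°, forward 3.7 m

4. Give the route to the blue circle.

turn right 87°, forward 2.6 m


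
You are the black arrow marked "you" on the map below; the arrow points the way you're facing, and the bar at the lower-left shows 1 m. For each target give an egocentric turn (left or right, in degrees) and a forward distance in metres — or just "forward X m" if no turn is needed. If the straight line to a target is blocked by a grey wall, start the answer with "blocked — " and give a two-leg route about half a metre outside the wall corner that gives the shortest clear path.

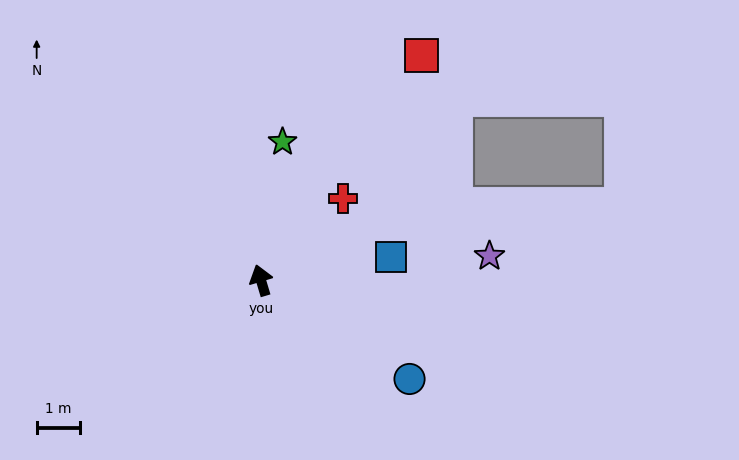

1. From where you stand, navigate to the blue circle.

turn right 140°, forward 4.2 m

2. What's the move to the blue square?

turn right 97°, forward 3.1 m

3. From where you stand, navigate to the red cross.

turn right 62°, forward 2.7 m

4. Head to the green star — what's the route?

turn right 26°, forward 3.3 m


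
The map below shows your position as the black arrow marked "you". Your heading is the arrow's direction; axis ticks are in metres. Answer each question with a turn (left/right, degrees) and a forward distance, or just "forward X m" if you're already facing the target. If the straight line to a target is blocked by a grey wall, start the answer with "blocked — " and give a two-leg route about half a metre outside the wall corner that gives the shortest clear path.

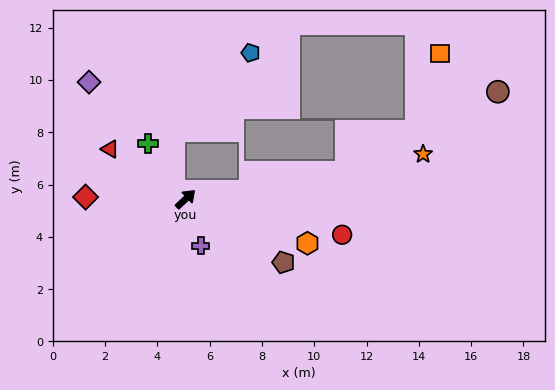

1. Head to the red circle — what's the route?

turn right 56°, forward 6.1 m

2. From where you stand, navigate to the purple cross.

turn right 115°, forward 1.9 m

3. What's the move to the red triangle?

turn left 103°, forward 3.5 m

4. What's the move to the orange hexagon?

turn right 63°, forward 5.0 m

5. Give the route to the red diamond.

turn left 136°, forward 3.8 m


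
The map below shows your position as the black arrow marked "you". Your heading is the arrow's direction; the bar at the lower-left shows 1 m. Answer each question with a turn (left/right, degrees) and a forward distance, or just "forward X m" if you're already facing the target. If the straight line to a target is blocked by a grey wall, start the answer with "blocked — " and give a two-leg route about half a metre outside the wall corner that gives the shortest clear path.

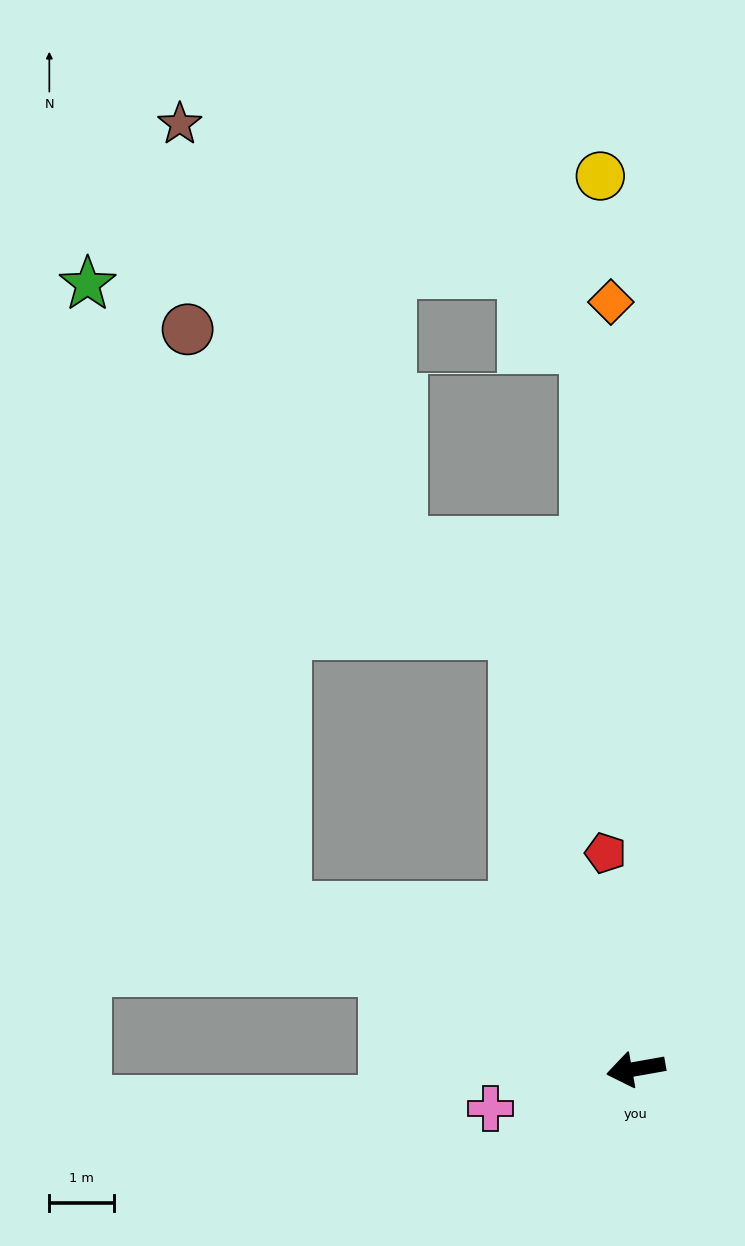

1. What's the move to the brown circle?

blocked — turn right 34°, forward 5.9 m, then turn right 57°, forward 9.0 m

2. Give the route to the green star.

blocked — turn right 34°, forward 5.9 m, then turn right 49°, forward 10.1 m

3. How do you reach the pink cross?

turn left 5°, forward 2.3 m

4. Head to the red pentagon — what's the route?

turn right 92°, forward 3.3 m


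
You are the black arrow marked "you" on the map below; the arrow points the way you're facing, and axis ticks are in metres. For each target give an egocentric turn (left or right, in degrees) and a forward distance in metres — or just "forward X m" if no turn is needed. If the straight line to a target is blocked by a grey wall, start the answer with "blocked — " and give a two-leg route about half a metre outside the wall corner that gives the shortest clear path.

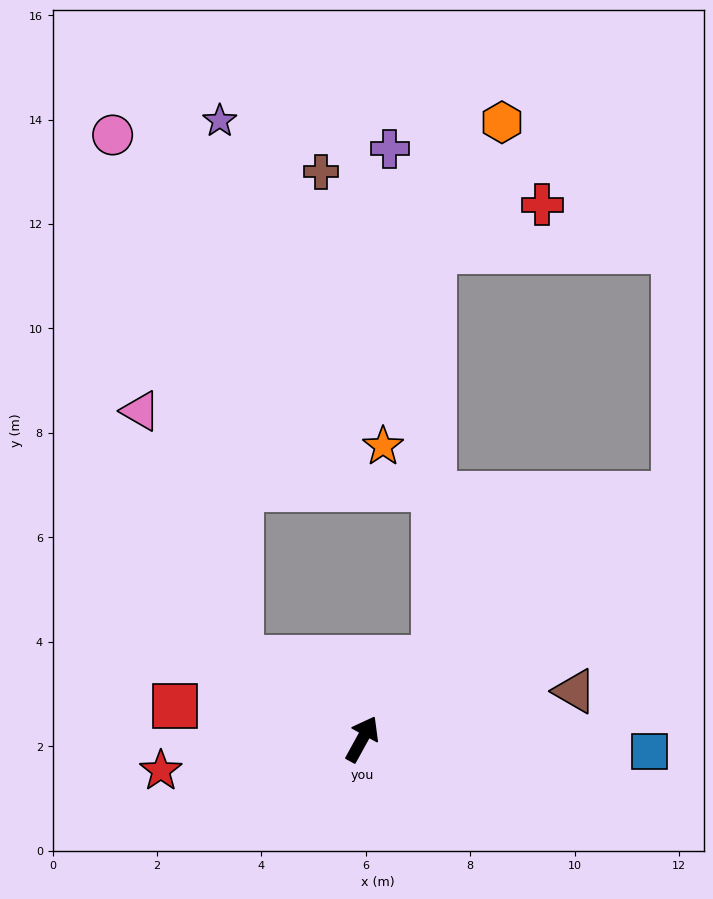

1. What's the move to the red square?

turn left 109°, forward 3.6 m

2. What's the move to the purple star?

blocked — turn left 85°, forward 2.8 m, then turn right 54°, forward 10.3 m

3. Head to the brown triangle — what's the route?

turn right 48°, forward 4.2 m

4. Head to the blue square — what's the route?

turn right 64°, forward 5.5 m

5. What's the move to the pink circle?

blocked — turn left 85°, forward 2.8 m, then turn right 42°, forward 10.3 m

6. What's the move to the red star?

turn left 128°, forward 3.9 m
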